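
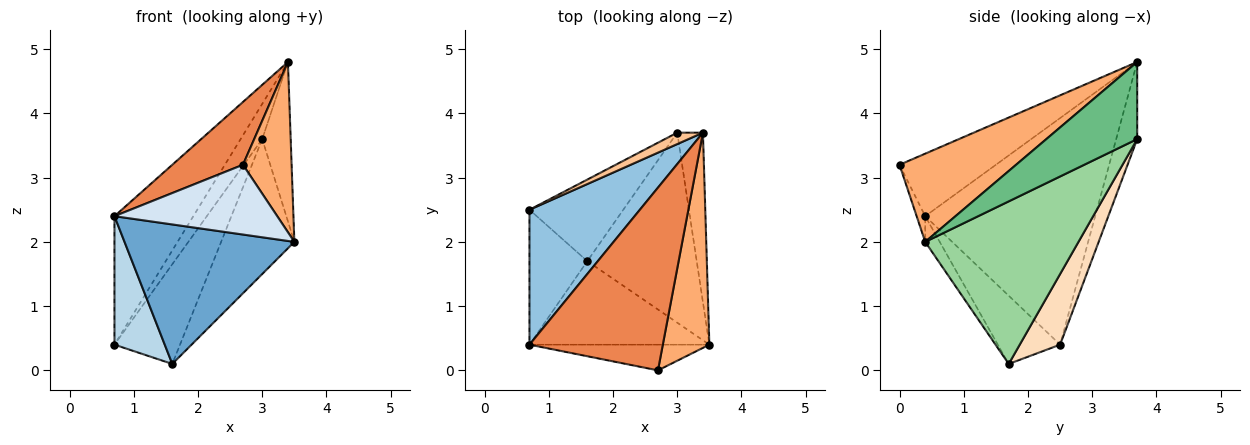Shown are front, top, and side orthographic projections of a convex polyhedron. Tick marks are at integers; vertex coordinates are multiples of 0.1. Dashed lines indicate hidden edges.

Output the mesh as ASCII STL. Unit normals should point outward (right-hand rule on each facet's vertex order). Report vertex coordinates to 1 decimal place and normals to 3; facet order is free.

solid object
 facet normal -0.073 -0.856 -0.512
  outer loop
   vertex 1.6 1.7 0.1
   vertex 3.5 0.4 2.0
   vertex 0.7 0.4 2.4
  endloop
 endfacet
 facet normal -0.830 0.385 0.404
  outer loop
   vertex 0.7 2.5 0.4
   vertex 0.7 0.4 2.4
   vertex 3.4 3.7 4.8
  endloop
 endfacet
 facet normal -0.650 -0.524 -0.551
  outer loop
   vertex 0.7 2.5 0.4
   vertex 1.6 1.7 0.1
   vertex 0.7 0.4 2.4
  endloop
 endfacet
 facet normal -0.049 -0.937 -0.345
  outer loop
   vertex 2.7 0.0 3.2
   vertex 0.7 0.4 2.4
   vertex 3.5 0.4 2.0
  endloop
 endfacet
 facet normal -0.405 -0.297 0.865
  outer loop
   vertex 2.7 0.0 3.2
   vertex 3.4 3.7 4.8
   vertex 0.7 0.4 2.4
  endloop
 endfacet
 facet normal 0.830 -0.346 0.438
  outer loop
   vertex 2.7 0.0 3.2
   vertex 3.5 0.4 2.0
   vertex 3.4 3.7 4.8
  endloop
 endfacet
 facet normal -0.679 0.698 0.226
  outer loop
   vertex 3.0 3.7 3.6
   vertex 0.7 2.5 0.4
   vertex 3.4 3.7 4.8
  endloop
 endfacet
 facet normal 0.431 0.699 -0.571
  outer loop
   vertex 3.0 3.7 3.6
   vertex 1.6 1.7 0.1
   vertex 0.7 2.5 0.4
  endloop
 endfacet
 facet normal 0.909 0.285 -0.303
  outer loop
   vertex 3.0 3.7 3.6
   vertex 3.4 3.7 4.8
   vertex 3.5 0.4 2.0
  endloop
 endfacet
 facet normal 0.771 0.369 -0.519
  outer loop
   vertex 3.0 3.7 3.6
   vertex 3.5 0.4 2.0
   vertex 1.6 1.7 0.1
  endloop
 endfacet
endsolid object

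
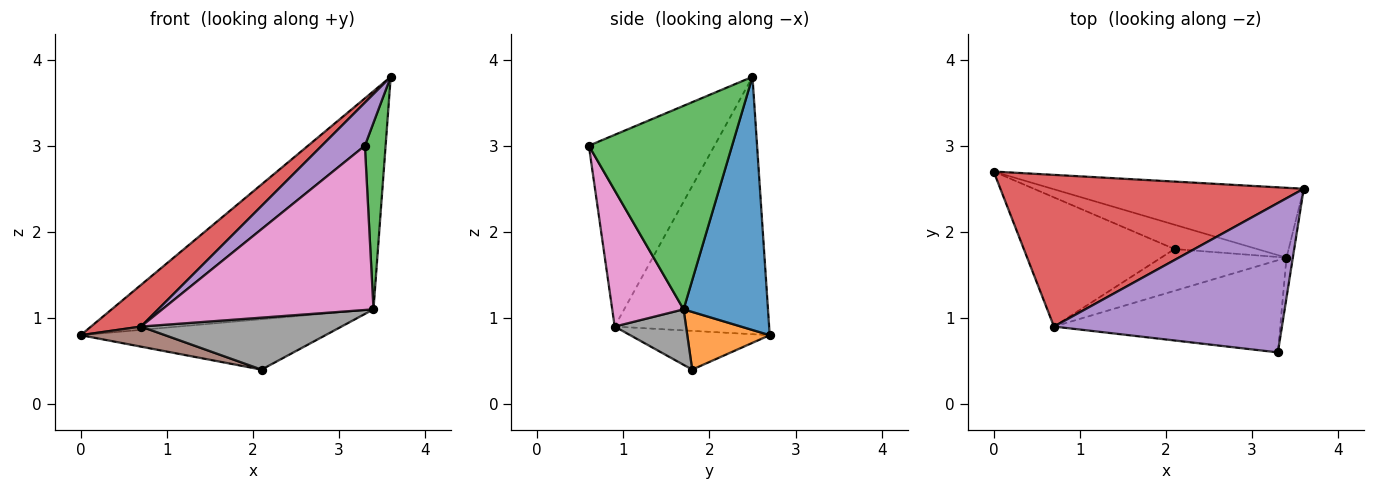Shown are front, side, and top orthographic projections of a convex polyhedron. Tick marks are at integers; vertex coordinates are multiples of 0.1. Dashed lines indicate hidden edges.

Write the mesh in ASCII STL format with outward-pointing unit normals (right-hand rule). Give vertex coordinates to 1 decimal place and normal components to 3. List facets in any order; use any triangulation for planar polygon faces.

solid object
 facet normal 0.293 0.910 -0.291
  outer loop
   vertex 3.4 1.7 1.1
   vertex 0.0 2.7 0.8
   vertex 3.6 2.5 3.8
  endloop
 endfacet
 facet normal 0.290 0.862 -0.416
  outer loop
   vertex 3.4 1.7 1.1
   vertex 2.1 1.8 0.4
   vertex 0.0 2.7 0.8
  endloop
 endfacet
 facet normal 0.989 -0.143 -0.031
  outer loop
   vertex 3.4 1.7 1.1
   vertex 3.6 2.5 3.8
   vertex 3.3 0.6 3.0
  endloop
 endfacet
 facet normal -0.633 -0.205 0.746
  outer loop
   vertex 0.7 0.9 0.9
   vertex 3.6 2.5 3.8
   vertex 0.0 2.7 0.8
  endloop
 endfacet
 facet normal -0.629 -0.215 0.747
  outer loop
   vertex 0.7 0.9 0.9
   vertex 3.3 0.6 3.0
   vertex 3.6 2.5 3.8
  endloop
 endfacet
 facet normal -0.246 -0.149 -0.958
  outer loop
   vertex 0.7 0.9 0.9
   vertex 0.0 2.7 0.8
   vertex 2.1 1.8 0.4
  endloop
 endfacet
 facet normal 0.283 -0.837 -0.469
  outer loop
   vertex 0.7 0.9 0.9
   vertex 3.4 1.7 1.1
   vertex 3.3 0.6 3.0
  endloop
 endfacet
 facet normal 0.267 -0.751 -0.604
  outer loop
   vertex 0.7 0.9 0.9
   vertex 2.1 1.8 0.4
   vertex 3.4 1.7 1.1
  endloop
 endfacet
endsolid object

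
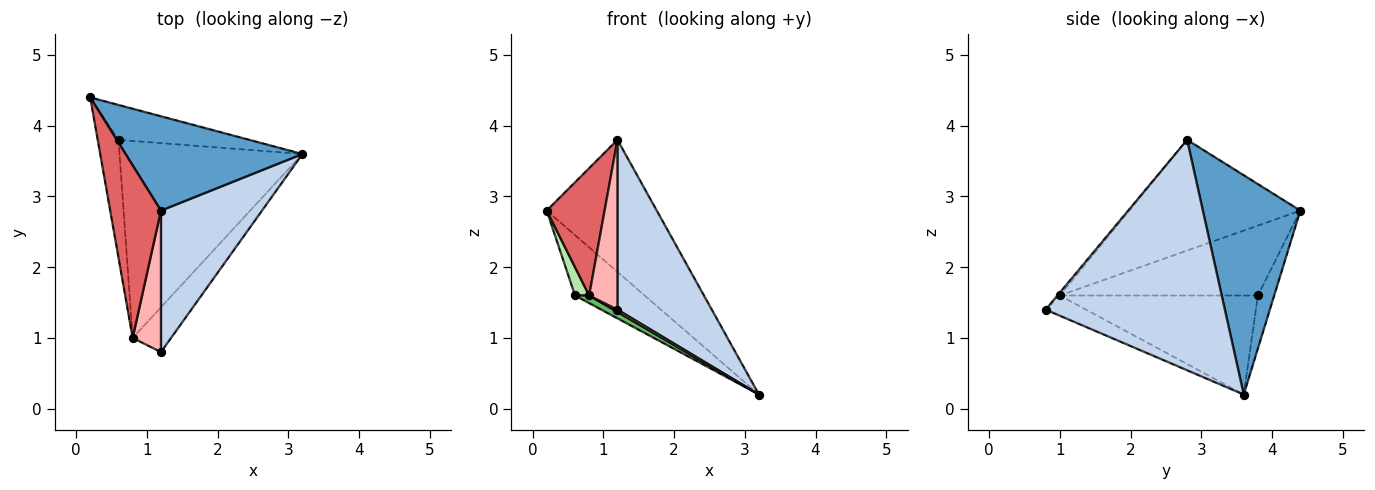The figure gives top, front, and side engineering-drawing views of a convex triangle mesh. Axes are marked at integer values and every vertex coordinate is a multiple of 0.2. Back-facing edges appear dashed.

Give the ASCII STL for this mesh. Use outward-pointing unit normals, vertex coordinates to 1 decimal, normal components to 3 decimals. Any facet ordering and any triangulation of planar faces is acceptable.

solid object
 facet normal 0.585 0.660 0.472
  outer loop
   vertex 1.2 2.8 3.8
   vertex 3.2 3.6 0.2
   vertex 0.2 4.4 2.8
  endloop
 endfacet
 facet normal 0.825 -0.434 0.362
  outer loop
   vertex 1.2 2.8 3.8
   vertex 1.2 0.8 1.4
   vertex 3.2 3.6 0.2
  endloop
 endfacet
 facet normal -0.199 0.848 -0.491
  outer loop
   vertex 0.6 3.8 1.6
   vertex 0.2 4.4 2.8
   vertex 3.2 3.6 0.2
  endloop
 endfacet
 facet normal -0.465 -0.047 -0.884
  outer loop
   vertex 0.8 1.0 1.6
   vertex 3.2 3.6 0.2
   vertex 1.2 0.8 1.4
  endloop
 endfacet
 facet normal -0.476 -0.034 -0.879
  outer loop
   vertex 0.8 1.0 1.6
   vertex 0.6 3.8 1.6
   vertex 3.2 3.6 0.2
  endloop
 endfacet
 facet normal -0.956 -0.068 -0.285
  outer loop
   vertex 0.8 1.0 1.6
   vertex 0.2 4.4 2.8
   vertex 0.6 3.8 1.6
  endloop
 endfacet
 facet normal -0.869 -0.294 0.398
  outer loop
   vertex 0.8 1.0 1.6
   vertex 1.2 2.8 3.8
   vertex 0.2 4.4 2.8
  endloop
 endfacet
 facet normal -0.064 -0.767 0.639
  outer loop
   vertex 0.8 1.0 1.6
   vertex 1.2 0.8 1.4
   vertex 1.2 2.8 3.8
  endloop
 endfacet
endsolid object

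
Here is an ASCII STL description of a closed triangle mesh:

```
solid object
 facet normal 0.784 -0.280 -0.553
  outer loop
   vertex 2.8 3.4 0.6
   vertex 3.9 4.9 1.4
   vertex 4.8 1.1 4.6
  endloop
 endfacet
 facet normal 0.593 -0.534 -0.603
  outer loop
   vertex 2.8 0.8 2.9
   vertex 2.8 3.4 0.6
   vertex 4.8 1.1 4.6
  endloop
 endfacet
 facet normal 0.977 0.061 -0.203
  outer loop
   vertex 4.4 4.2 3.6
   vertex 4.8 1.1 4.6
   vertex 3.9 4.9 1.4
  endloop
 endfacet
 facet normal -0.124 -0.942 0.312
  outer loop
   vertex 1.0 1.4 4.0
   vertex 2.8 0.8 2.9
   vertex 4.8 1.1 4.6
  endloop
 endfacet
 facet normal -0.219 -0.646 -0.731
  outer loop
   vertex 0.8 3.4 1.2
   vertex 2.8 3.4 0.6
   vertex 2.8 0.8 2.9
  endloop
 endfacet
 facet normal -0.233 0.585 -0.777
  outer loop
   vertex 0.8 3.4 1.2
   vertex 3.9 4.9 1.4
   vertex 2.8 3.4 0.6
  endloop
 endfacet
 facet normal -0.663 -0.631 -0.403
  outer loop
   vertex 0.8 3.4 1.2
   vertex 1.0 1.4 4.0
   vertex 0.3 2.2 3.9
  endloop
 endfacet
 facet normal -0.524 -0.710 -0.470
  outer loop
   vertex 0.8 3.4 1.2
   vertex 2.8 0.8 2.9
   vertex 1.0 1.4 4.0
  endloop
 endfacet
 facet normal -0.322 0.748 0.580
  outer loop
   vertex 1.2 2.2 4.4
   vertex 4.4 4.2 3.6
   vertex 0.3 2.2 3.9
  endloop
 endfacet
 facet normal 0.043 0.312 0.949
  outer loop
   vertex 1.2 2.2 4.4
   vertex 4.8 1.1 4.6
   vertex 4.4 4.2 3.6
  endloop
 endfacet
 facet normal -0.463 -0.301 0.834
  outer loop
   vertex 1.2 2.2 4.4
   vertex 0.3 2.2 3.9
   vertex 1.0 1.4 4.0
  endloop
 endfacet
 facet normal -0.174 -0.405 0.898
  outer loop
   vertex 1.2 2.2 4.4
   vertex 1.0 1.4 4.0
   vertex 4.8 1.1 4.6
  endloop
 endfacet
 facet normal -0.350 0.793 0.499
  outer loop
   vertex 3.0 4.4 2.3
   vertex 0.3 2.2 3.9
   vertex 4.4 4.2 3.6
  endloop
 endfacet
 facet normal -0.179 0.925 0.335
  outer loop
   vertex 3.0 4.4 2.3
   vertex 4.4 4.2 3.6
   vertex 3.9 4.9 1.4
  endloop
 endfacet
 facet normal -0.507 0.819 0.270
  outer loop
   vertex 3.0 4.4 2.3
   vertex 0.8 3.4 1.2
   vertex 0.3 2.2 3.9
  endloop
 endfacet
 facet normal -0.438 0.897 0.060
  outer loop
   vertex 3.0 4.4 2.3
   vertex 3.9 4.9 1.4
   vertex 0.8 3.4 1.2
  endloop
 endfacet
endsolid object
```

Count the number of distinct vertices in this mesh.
10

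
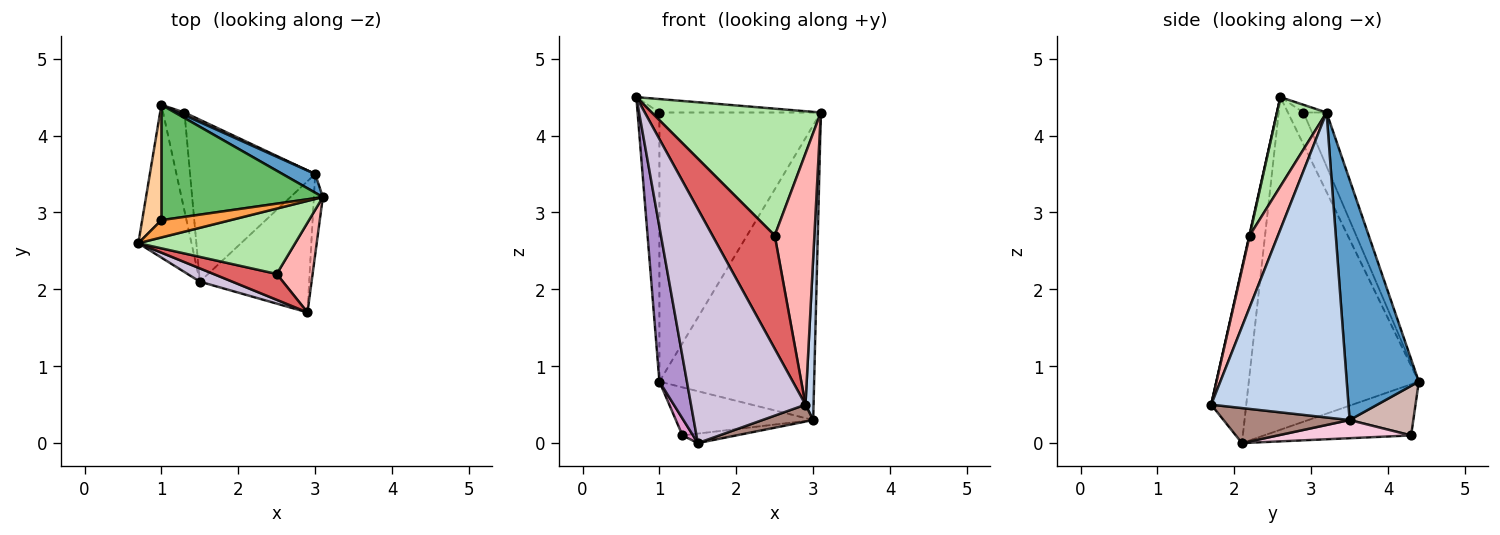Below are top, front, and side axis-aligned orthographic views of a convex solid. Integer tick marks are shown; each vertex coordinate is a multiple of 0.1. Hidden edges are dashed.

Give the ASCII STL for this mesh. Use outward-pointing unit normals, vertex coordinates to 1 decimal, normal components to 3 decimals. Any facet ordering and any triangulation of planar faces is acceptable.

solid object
 facet normal 0.422 0.905 0.057
  outer loop
   vertex 3.0 3.5 0.3
   vertex 1.0 4.4 0.8
   vertex 3.1 3.2 4.3
  endloop
 endfacet
 facet normal 0.998 -0.059 -0.029
  outer loop
   vertex 3.0 3.5 0.3
   vertex 3.1 3.2 4.3
   vertex 2.9 1.7 0.5
  endloop
 endfacet
 facet normal -0.087 0.612 0.786
  outer loop
   vertex 1.0 2.9 4.3
   vertex 0.7 2.6 4.5
   vertex 3.1 3.2 4.3
  endloop
 endfacet
 facet normal -0.549 0.768 0.329
  outer loop
   vertex 1.0 2.9 4.3
   vertex 1.0 4.4 0.8
   vertex 0.7 2.6 4.5
  endloop
 endfacet
 facet normal -0.130 0.911 0.391
  outer loop
   vertex 1.0 2.9 4.3
   vertex 3.1 3.2 4.3
   vertex 1.0 4.4 0.8
  endloop
 endfacet
 facet normal 0.252 -0.860 0.443
  outer loop
   vertex 2.5 2.2 2.7
   vertex 3.1 3.2 4.3
   vertex 0.7 2.6 4.5
  endloop
 endfacet
 facet normal 0.006 -0.975 0.223
  outer loop
   vertex 2.5 2.2 2.7
   vertex 0.7 2.6 4.5
   vertex 2.9 1.7 0.5
  endloop
 endfacet
 facet normal 0.558 -0.781 0.279
  outer loop
   vertex 2.5 2.2 2.7
   vertex 2.9 1.7 0.5
   vertex 3.1 3.2 4.3
  endloop
 endfacet
 facet normal -0.975 -0.158 -0.156
  outer loop
   vertex 1.5 2.1 0.0
   vertex 0.7 2.6 4.5
   vertex 1.0 4.4 0.8
  endloop
 endfacet
 facet normal -0.292 -0.955 0.054
  outer loop
   vertex 1.5 2.1 0.0
   vertex 2.9 1.7 0.5
   vertex 0.7 2.6 4.5
  endloop
 endfacet
 facet normal 0.303 -0.122 -0.945
  outer loop
   vertex 1.5 2.1 0.0
   vertex 3.0 3.5 0.3
   vertex 2.9 1.7 0.5
  endloop
 endfacet
 facet normal 0.420 0.906 0.051
  outer loop
   vertex 1.3 4.3 0.1
   vertex 1.0 4.4 0.8
   vertex 3.0 3.5 0.3
  endloop
 endfacet
 facet normal -0.921 -0.066 -0.385
  outer loop
   vertex 1.3 4.3 0.1
   vertex 1.5 2.1 0.0
   vertex 1.0 4.4 0.8
  endloop
 endfacet
 facet normal 0.144 0.058 -0.988
  outer loop
   vertex 1.3 4.3 0.1
   vertex 3.0 3.5 0.3
   vertex 1.5 2.1 0.0
  endloop
 endfacet
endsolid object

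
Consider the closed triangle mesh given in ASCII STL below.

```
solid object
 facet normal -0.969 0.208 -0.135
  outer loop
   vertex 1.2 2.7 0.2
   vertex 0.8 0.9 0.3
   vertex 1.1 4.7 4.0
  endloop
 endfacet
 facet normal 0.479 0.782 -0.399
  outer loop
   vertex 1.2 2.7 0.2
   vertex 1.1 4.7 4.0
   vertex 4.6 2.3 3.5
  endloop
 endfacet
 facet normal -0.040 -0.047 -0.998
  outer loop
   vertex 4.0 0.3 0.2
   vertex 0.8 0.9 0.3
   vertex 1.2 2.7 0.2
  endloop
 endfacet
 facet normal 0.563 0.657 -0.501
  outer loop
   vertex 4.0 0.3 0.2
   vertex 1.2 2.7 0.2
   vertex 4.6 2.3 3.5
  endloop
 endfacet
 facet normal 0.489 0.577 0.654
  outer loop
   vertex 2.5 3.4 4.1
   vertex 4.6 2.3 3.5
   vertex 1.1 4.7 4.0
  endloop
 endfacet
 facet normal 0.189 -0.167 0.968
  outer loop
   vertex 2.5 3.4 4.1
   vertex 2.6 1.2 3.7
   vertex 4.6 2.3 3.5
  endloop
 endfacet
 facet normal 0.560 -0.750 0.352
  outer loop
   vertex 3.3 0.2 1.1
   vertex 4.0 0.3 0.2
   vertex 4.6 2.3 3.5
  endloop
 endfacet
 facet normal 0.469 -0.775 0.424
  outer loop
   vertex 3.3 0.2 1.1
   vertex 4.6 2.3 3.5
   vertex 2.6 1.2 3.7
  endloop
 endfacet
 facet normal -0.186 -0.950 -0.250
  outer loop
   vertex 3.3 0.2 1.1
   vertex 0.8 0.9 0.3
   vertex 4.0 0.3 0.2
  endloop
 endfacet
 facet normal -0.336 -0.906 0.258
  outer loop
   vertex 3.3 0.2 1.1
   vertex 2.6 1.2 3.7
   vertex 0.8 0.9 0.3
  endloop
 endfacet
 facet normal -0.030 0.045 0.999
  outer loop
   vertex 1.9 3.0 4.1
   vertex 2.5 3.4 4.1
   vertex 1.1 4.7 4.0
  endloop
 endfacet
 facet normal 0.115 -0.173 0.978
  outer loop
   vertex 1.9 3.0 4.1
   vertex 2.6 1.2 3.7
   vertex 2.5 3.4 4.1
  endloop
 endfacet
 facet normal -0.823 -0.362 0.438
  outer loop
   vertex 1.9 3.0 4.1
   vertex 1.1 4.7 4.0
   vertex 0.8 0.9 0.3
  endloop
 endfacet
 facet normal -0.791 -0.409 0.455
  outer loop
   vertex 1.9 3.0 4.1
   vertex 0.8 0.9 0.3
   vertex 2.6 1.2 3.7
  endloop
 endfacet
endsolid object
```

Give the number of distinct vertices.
9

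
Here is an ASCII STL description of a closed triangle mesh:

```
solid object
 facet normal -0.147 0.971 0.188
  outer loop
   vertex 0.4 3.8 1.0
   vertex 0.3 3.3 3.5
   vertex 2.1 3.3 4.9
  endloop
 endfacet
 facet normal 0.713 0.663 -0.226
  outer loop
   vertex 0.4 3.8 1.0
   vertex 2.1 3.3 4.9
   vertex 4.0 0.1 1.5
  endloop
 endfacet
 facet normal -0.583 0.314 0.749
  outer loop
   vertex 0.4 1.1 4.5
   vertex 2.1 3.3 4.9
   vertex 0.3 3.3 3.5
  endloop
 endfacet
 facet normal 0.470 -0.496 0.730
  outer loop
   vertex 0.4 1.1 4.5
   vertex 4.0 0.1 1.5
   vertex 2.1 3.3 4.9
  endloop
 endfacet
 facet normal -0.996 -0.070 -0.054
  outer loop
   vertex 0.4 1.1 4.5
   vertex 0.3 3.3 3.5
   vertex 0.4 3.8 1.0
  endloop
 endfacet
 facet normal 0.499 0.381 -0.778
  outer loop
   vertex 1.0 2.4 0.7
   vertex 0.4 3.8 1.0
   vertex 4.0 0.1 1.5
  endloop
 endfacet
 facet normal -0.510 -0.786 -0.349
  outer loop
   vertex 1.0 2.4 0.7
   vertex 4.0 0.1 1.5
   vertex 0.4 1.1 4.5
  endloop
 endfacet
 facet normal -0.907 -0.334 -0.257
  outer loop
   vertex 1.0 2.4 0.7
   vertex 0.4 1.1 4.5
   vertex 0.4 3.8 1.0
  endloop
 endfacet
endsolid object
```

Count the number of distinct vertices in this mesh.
6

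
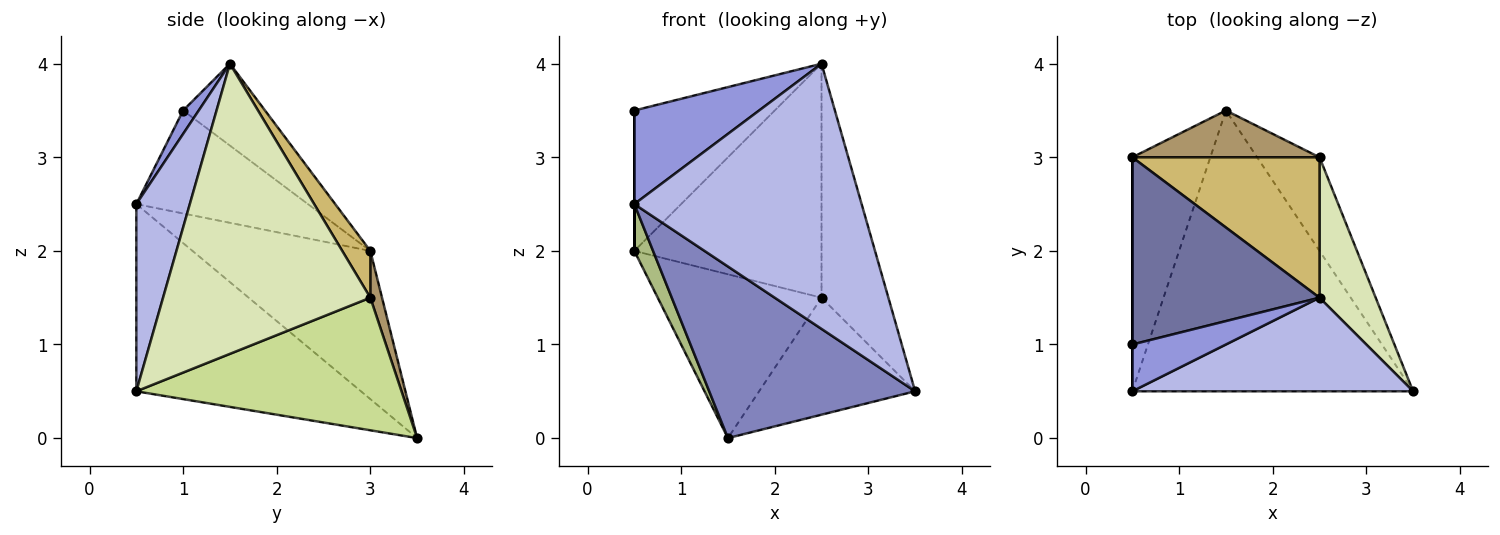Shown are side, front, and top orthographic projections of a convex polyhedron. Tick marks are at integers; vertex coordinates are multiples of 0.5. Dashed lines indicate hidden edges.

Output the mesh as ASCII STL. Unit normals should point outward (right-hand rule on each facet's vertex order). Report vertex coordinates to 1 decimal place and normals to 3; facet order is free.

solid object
 facet normal -0.330 0.566 0.755
  outer loop
   vertex 0.5 3.0 2.0
   vertex 0.5 1.0 3.5
   vertex 2.5 1.5 4.0
  endloop
 endfacet
 facet normal -0.494 -0.453 -0.742
  outer loop
   vertex 0.5 0.5 2.5
   vertex 1.5 3.5 0.0
   vertex 3.5 0.5 0.5
  endloop
 endfacet
 facet normal 0.111 -0.889 0.444
  outer loop
   vertex 0.5 0.5 2.5
   vertex 2.5 1.5 4.0
   vertex 0.5 1.0 3.5
  endloop
 endfacet
 facet normal 0.217 -0.921 0.325
  outer loop
   vertex 0.5 0.5 2.5
   vertex 3.5 0.5 0.5
   vertex 2.5 1.5 4.0
  endloop
 endfacet
 facet normal -1.000 0.000 0.000
  outer loop
   vertex 0.5 0.5 2.5
   vertex 0.5 1.0 3.5
   vertex 0.5 3.0 2.0
  endloop
 endfacet
 facet normal -0.881 -0.093 -0.464
  outer loop
   vertex 0.5 0.5 2.5
   vertex 0.5 3.0 2.0
   vertex 1.5 3.5 0.0
  endloop
 endfacet
 facet normal 0.799 0.470 -0.376
  outer loop
   vertex 2.5 3.0 1.5
   vertex 3.5 0.5 0.5
   vertex 1.5 3.5 0.0
  endloop
 endfacet
 facet normal 0.936 0.302 0.181
  outer loop
   vertex 2.5 3.0 1.5
   vertex 2.5 1.5 4.0
   vertex 3.5 0.5 0.5
  endloop
 endfacet
 facet normal 0.069 0.959 0.274
  outer loop
   vertex 2.5 3.0 1.5
   vertex 1.5 3.5 0.0
   vertex 0.5 3.0 2.0
  endloop
 endfacet
 facet normal 0.128 0.850 0.510
  outer loop
   vertex 2.5 3.0 1.5
   vertex 0.5 3.0 2.0
   vertex 2.5 1.5 4.0
  endloop
 endfacet
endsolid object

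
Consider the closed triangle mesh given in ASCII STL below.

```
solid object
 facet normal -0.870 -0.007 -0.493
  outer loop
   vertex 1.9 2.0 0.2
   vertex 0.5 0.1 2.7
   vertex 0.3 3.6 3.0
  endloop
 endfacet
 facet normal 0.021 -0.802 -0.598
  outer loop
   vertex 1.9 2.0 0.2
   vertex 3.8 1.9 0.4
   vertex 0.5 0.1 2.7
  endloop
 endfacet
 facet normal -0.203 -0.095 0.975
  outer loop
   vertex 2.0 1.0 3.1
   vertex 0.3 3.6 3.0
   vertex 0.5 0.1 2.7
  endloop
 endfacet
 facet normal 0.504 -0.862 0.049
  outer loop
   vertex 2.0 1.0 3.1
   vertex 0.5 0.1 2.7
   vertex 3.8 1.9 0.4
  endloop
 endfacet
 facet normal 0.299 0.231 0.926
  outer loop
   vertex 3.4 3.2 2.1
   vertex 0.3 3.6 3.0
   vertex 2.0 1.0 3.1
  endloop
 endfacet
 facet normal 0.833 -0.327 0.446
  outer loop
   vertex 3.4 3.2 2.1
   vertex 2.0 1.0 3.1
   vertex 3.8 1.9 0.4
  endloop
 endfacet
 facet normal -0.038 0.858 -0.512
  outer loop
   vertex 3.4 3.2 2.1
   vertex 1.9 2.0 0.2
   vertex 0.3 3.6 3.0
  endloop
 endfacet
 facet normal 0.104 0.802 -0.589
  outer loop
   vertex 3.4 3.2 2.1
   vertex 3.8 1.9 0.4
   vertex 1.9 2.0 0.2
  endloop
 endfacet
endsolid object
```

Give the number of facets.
8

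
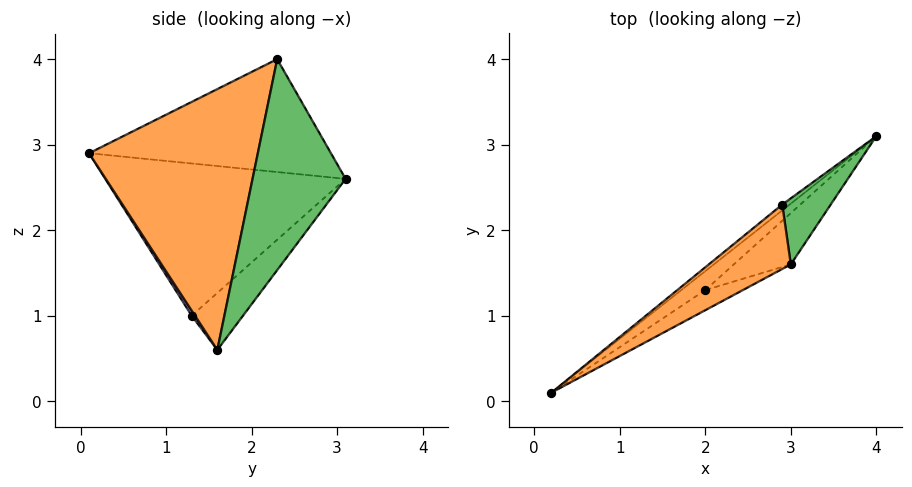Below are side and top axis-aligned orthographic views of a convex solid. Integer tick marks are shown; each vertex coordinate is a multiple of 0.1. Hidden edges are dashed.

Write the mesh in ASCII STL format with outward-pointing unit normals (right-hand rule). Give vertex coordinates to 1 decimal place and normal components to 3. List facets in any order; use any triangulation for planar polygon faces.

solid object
 facet normal -0.621 0.783 -0.041
  outer loop
   vertex 2.9 2.3 4.0
   vertex 4.0 3.1 2.6
   vertex 0.2 0.1 2.9
  endloop
 endfacet
 facet normal 0.576 -0.797 0.181
  outer loop
   vertex 2.9 2.3 4.0
   vertex 0.2 0.1 2.9
   vertex 3.0 1.6 0.6
  endloop
 endfacet
 facet normal 0.707 -0.688 0.162
  outer loop
   vertex 2.9 2.3 4.0
   vertex 3.0 1.6 0.6
   vertex 4.0 3.1 2.6
  endloop
 endfacet
 facet normal -0.621 0.777 -0.098
  outer loop
   vertex 2.0 1.3 1.0
   vertex 0.2 0.1 2.9
   vertex 4.0 3.1 2.6
  endloop
 endfacet
 facet normal 0.066 -0.871 -0.487
  outer loop
   vertex 2.0 1.3 1.0
   vertex 3.0 1.6 0.6
   vertex 0.2 0.1 2.9
  endloop
 endfacet
 facet normal -0.408 0.816 -0.408
  outer loop
   vertex 2.0 1.3 1.0
   vertex 4.0 3.1 2.6
   vertex 3.0 1.6 0.6
  endloop
 endfacet
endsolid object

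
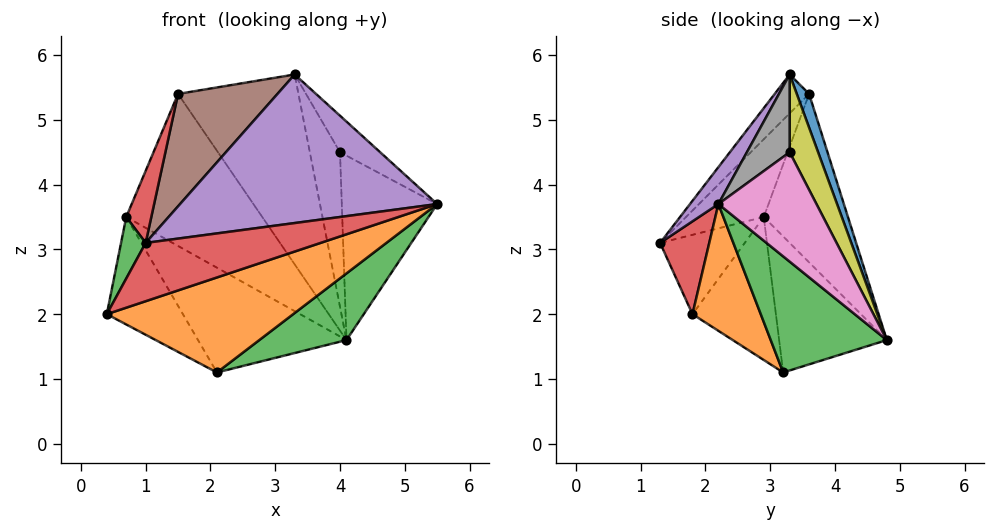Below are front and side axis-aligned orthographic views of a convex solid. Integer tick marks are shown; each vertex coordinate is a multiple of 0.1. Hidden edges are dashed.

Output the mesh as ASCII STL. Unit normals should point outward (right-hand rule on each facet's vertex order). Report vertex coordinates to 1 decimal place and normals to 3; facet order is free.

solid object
 facet normal 0.095 0.929 0.358
  outer loop
   vertex 1.5 3.6 5.4
   vertex 3.3 3.3 5.7
   vertex 4.1 4.8 1.6
  endloop
 endfacet
 facet normal 0.267 -0.729 -0.630
  outer loop
   vertex 2.1 3.2 1.1
   vertex 5.5 2.2 3.7
   vertex 0.4 1.8 2.0
  endloop
 endfacet
 facet normal 0.493 -0.370 -0.787
  outer loop
   vertex 2.1 3.2 1.1
   vertex 4.1 4.8 1.6
   vertex 5.5 2.2 3.7
  endloop
 endfacet
 facet normal 0.234 -0.831 -0.505
  outer loop
   vertex 1.0 1.3 3.1
   vertex 0.4 1.8 2.0
   vertex 5.5 2.2 3.7
  endloop
 endfacet
 facet normal 0.091 -0.827 0.555
  outer loop
   vertex 1.0 1.3 3.1
   vertex 5.5 2.2 3.7
   vertex 3.3 3.3 5.7
  endloop
 endfacet
 facet normal -0.229 -0.663 0.713
  outer loop
   vertex 1.0 1.3 3.1
   vertex 3.3 3.3 5.7
   vertex 1.5 3.6 5.4
  endloop
 endfacet
 facet normal 0.669 0.651 0.360
  outer loop
   vertex 4.0 3.3 4.5
   vertex 5.5 2.2 3.7
   vertex 4.1 4.8 1.6
  endloop
 endfacet
 facet normal 0.671 0.630 0.391
  outer loop
   vertex 4.0 3.3 4.5
   vertex 3.3 3.3 5.7
   vertex 5.5 2.2 3.7
  endloop
 endfacet
 facet normal 0.637 0.676 0.371
  outer loop
   vertex 4.0 3.3 4.5
   vertex 4.1 4.8 1.6
   vertex 3.3 3.3 5.7
  endloop
 endfacet
 facet normal -0.524 0.847 -0.091
  outer loop
   vertex 0.7 2.9 3.5
   vertex 1.5 3.6 5.4
   vertex 4.1 4.8 1.6
  endloop
 endfacet
 facet normal -0.571 0.787 -0.235
  outer loop
   vertex 0.7 2.9 3.5
   vertex 4.1 4.8 1.6
   vertex 2.1 3.2 1.1
  endloop
 endfacet
 facet normal -0.698 0.637 -0.327
  outer loop
   vertex 0.7 2.9 3.5
   vertex 2.1 3.2 1.1
   vertex 0.4 1.8 2.0
  endloop
 endfacet
 facet normal -0.893 -0.260 0.369
  outer loop
   vertex 0.7 2.9 3.5
   vertex 0.4 1.8 2.0
   vertex 1.0 1.3 3.1
  endloop
 endfacet
 facet normal -0.847 -0.273 0.457
  outer loop
   vertex 0.7 2.9 3.5
   vertex 1.0 1.3 3.1
   vertex 1.5 3.6 5.4
  endloop
 endfacet
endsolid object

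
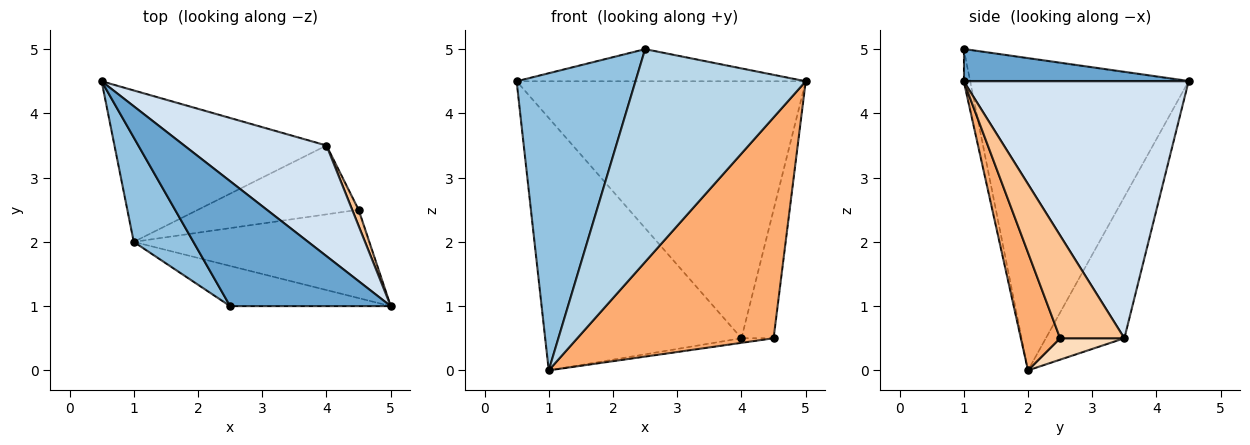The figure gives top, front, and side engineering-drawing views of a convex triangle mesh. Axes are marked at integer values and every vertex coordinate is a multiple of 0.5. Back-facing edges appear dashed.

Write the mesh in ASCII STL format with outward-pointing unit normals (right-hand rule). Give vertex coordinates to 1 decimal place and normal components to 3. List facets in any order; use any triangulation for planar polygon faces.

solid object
 facet normal 0.190 0.244 0.951
  outer loop
   vertex 2.5 1.0 5.0
   vertex 5.0 1.0 4.5
   vertex 0.5 4.5 4.5
  endloop
 endfacet
 facet normal -0.866 -0.471 0.166
  outer loop
   vertex 2.5 1.0 5.0
   vertex 0.5 4.5 4.5
   vertex 1.0 2.0 0.0
  endloop
 endfacet
 facet normal -0.037 -0.982 -0.185
  outer loop
   vertex 2.5 1.0 5.0
   vertex 1.0 2.0 0.0
   vertex 5.0 1.0 4.5
  endloop
 endfacet
 facet normal 0.581 0.747 0.322
  outer loop
   vertex 4.0 3.5 0.5
   vertex 0.5 4.5 4.5
   vertex 5.0 1.0 4.5
  endloop
 endfacet
 facet normal -0.324 0.811 -0.487
  outer loop
   vertex 4.0 3.5 0.5
   vertex 1.0 2.0 0.0
   vertex 0.5 4.5 4.5
  endloop
 endfacet
 facet normal 0.183 -0.913 -0.365
  outer loop
   vertex 4.5 2.5 0.5
   vertex 5.0 1.0 4.5
   vertex 1.0 2.0 0.0
  endloop
 endfacet
 facet normal 0.893 0.447 0.056
  outer loop
   vertex 4.5 2.5 0.5
   vertex 4.0 3.5 0.5
   vertex 5.0 1.0 4.5
  endloop
 endfacet
 facet normal 0.132 0.066 -0.989
  outer loop
   vertex 4.5 2.5 0.5
   vertex 1.0 2.0 0.0
   vertex 4.0 3.5 0.5
  endloop
 endfacet
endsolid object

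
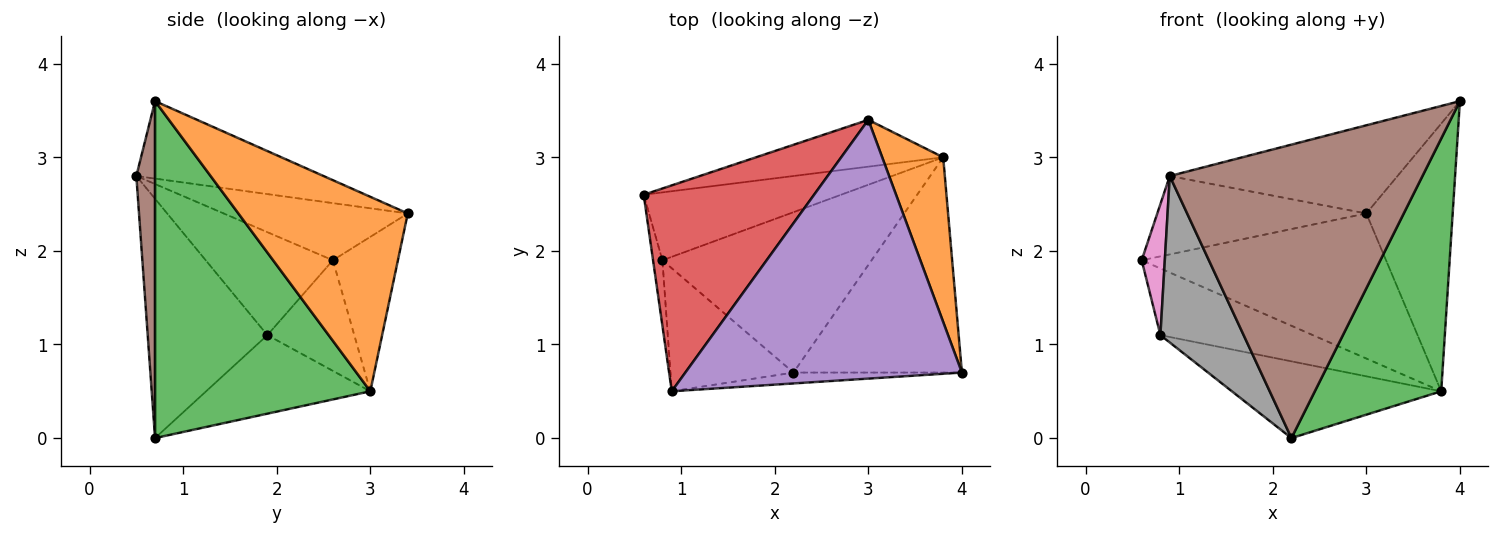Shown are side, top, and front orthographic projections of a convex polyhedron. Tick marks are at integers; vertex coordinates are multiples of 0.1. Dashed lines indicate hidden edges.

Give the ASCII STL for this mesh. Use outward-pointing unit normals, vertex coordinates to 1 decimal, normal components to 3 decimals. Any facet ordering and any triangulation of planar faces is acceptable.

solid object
 facet normal -0.246 0.923 -0.298
  outer loop
   vertex 3.8 3.0 0.5
   vertex 0.6 2.6 1.9
   vertex 3.0 3.4 2.4
  endloop
 endfacet
 facet normal 0.858 0.437 0.269
  outer loop
   vertex 3.8 3.0 0.5
   vertex 3.0 3.4 2.4
   vertex 4.0 0.7 3.6
  endloop
 endfacet
 facet normal 0.792 -0.465 -0.396
  outer loop
   vertex 3.8 3.0 0.5
   vertex 4.0 0.7 3.6
   vertex 2.2 0.7 0.0
  endloop
 endfacet
 facet normal -0.299 0.340 0.892
  outer loop
   vertex 0.9 0.5 2.8
   vertex 3.0 3.4 2.4
   vertex 0.6 2.6 1.9
  endloop
 endfacet
 facet normal -0.256 0.312 0.915
  outer loop
   vertex 0.9 0.5 2.8
   vertex 4.0 0.7 3.6
   vertex 3.0 3.4 2.4
  endloop
 endfacet
 facet normal 0.074 -0.997 -0.037
  outer loop
   vertex 0.9 0.5 2.8
   vertex 2.2 0.7 0.0
   vertex 4.0 0.7 3.6
  endloop
 endfacet
 facet normal -0.980 -0.178 -0.089
  outer loop
   vertex 0.8 1.9 1.1
   vertex 0.9 0.5 2.8
   vertex 0.6 2.6 1.9
  endloop
 endfacet
 facet normal -0.756 -0.526 -0.389
  outer loop
   vertex 0.8 1.9 1.1
   vertex 2.2 0.7 0.0
   vertex 0.9 0.5 2.8
  endloop
 endfacet
 facet normal -0.371 0.651 -0.662
  outer loop
   vertex 0.8 1.9 1.1
   vertex 0.6 2.6 1.9
   vertex 3.8 3.0 0.5
  endloop
 endfacet
 facet normal -0.321 0.409 -0.854
  outer loop
   vertex 0.8 1.9 1.1
   vertex 3.8 3.0 0.5
   vertex 2.2 0.7 0.0
  endloop
 endfacet
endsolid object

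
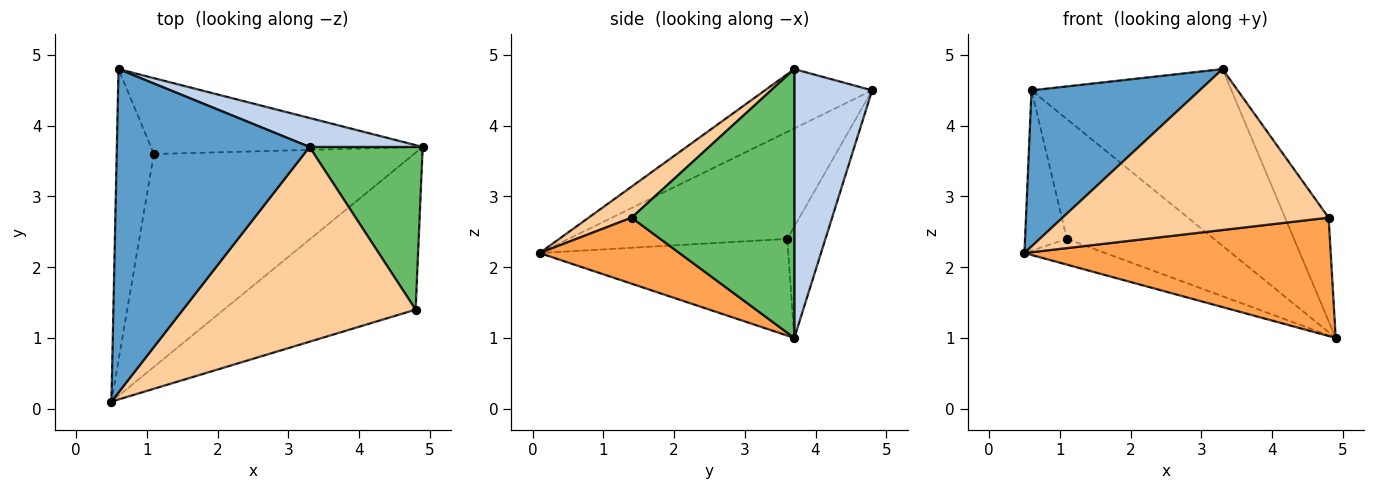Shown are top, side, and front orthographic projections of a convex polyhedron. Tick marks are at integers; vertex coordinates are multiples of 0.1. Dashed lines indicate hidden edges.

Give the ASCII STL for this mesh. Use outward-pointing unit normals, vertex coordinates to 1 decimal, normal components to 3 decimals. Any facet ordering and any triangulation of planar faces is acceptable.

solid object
 facet normal -0.267 -0.419 0.868
  outer loop
   vertex 3.3 3.7 4.8
   vertex 0.6 4.8 4.5
   vertex 0.5 0.1 2.2
  endloop
 endfacet
 facet normal 0.359 0.921 0.151
  outer loop
   vertex 3.3 3.7 4.8
   vertex 4.9 3.7 1.0
   vertex 0.6 4.8 4.5
  endloop
 endfacet
 facet normal 0.265 -0.581 -0.770
  outer loop
   vertex 4.8 1.4 2.7
   vertex 0.5 0.1 2.2
   vertex 4.9 3.7 1.0
  endloop
 endfacet
 facet normal 0.102 -0.634 0.767
  outer loop
   vertex 4.8 1.4 2.7
   vertex 3.3 3.7 4.8
   vertex 0.5 0.1 2.2
  endloop
 endfacet
 facet normal 0.895 0.240 0.377
  outer loop
   vertex 4.8 1.4 2.7
   vertex 4.9 3.7 1.0
   vertex 3.3 3.7 4.8
  endloop
 endfacet
 facet normal -0.346 0.113 -0.931
  outer loop
   vertex 1.1 3.6 2.4
   vertex 4.9 3.7 1.0
   vertex 0.5 0.1 2.2
  endloop
 endfacet
 facet normal -0.930 0.178 -0.323
  outer loop
   vertex 1.1 3.6 2.4
   vertex 0.5 0.1 2.2
   vertex 0.6 4.8 4.5
  endloop
 endfacet
 facet normal -0.214 0.825 -0.523
  outer loop
   vertex 1.1 3.6 2.4
   vertex 0.6 4.8 4.5
   vertex 4.9 3.7 1.0
  endloop
 endfacet
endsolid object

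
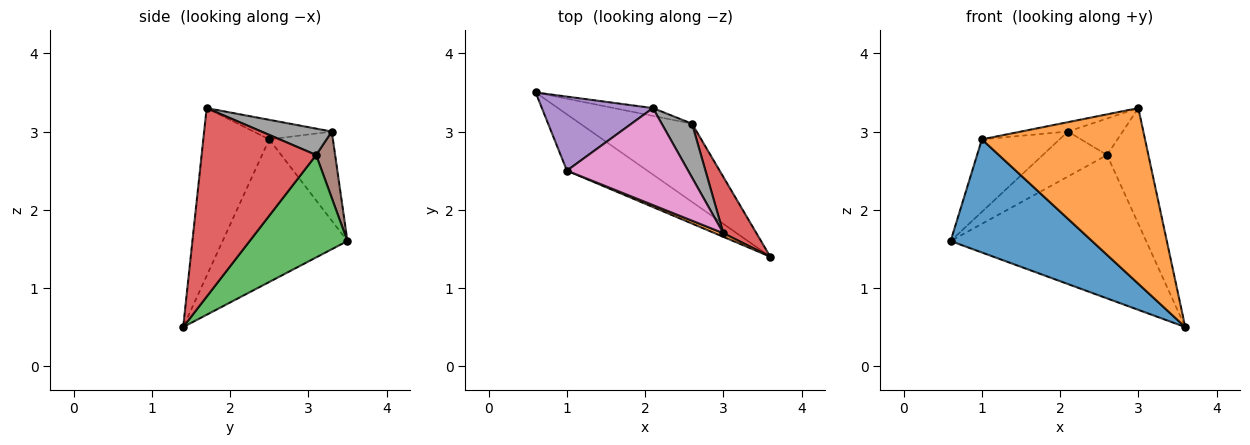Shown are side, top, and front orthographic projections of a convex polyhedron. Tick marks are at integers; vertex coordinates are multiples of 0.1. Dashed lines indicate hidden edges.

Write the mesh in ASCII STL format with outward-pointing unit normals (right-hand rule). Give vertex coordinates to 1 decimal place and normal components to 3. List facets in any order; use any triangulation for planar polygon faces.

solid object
 facet normal -0.620 -0.702 -0.350
  outer loop
   vertex 1.0 2.5 2.9
   vertex 0.6 3.5 1.6
   vertex 3.6 1.4 0.5
  endloop
 endfacet
 facet normal -0.375 -0.927 0.019
  outer loop
   vertex 1.0 2.5 2.9
   vertex 3.6 1.4 0.5
   vertex 3.0 1.7 3.3
  endloop
 endfacet
 facet normal 0.402 0.804 -0.438
  outer loop
   vertex 2.6 3.1 2.7
   vertex 3.6 1.4 0.5
   vertex 0.6 3.5 1.6
  endloop
 endfacet
 facet normal 0.928 0.335 0.163
  outer loop
   vertex 2.6 3.1 2.7
   vertex 3.0 1.7 3.3
   vertex 3.6 1.4 0.5
  endloop
 endfacet
 facet normal -0.498 0.607 0.620
  outer loop
   vertex 2.1 3.3 3.0
   vertex 0.6 3.5 1.6
   vertex 1.0 2.5 2.9
  endloop
 endfacet
 facet normal 0.280 0.946 -0.165
  outer loop
   vertex 2.1 3.3 3.0
   vertex 2.6 3.1 2.7
   vertex 0.6 3.5 1.6
  endloop
 endfacet
 facet normal -0.159 0.095 0.983
  outer loop
   vertex 2.1 3.3 3.0
   vertex 1.0 2.5 2.9
   vertex 3.0 1.7 3.3
  endloop
 endfacet
 facet normal 0.585 0.455 0.672
  outer loop
   vertex 2.1 3.3 3.0
   vertex 3.0 1.7 3.3
   vertex 2.6 3.1 2.7
  endloop
 endfacet
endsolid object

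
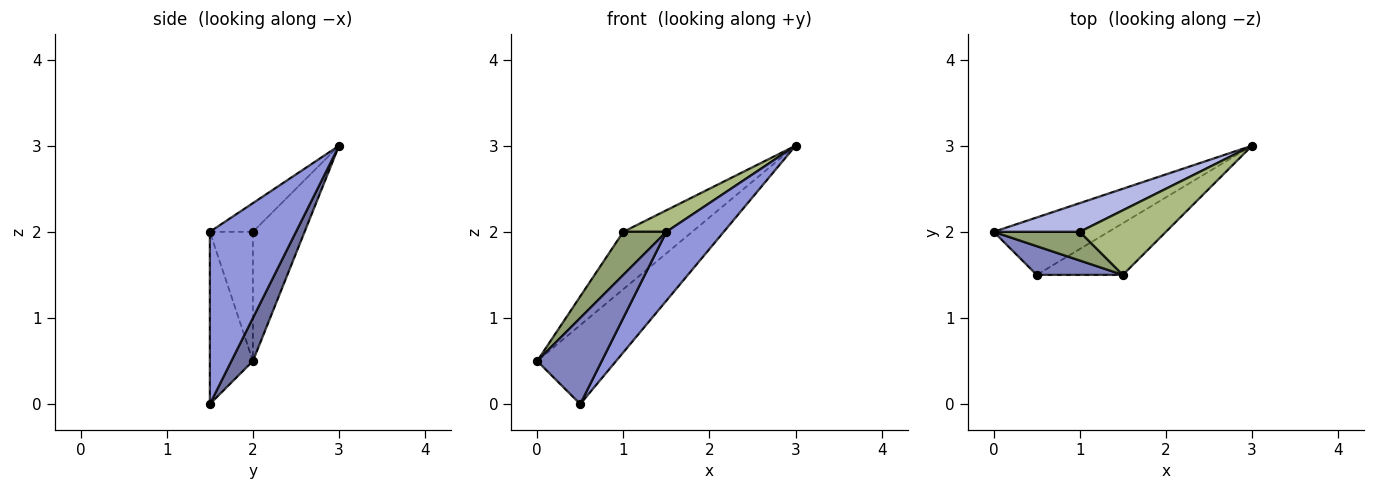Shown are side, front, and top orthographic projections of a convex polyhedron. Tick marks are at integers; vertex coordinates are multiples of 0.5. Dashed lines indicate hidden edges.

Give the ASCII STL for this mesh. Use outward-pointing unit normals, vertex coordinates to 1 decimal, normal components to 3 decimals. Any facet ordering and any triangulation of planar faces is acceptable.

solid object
 facet normal 0.215 0.790 -0.574
  outer loop
   vertex 0.5 1.5 0.0
   vertex 0.0 2.0 0.5
   vertex 3.0 3.0 3.0
  endloop
 endfacet
 facet normal -0.535 -0.802 0.267
  outer loop
   vertex 0.5 1.5 0.0
   vertex 1.5 1.5 2.0
   vertex 0.0 2.0 0.5
  endloop
 endfacet
 facet normal 0.768 -0.512 -0.384
  outer loop
   vertex 0.5 1.5 0.0
   vertex 3.0 3.0 3.0
   vertex 1.5 1.5 2.0
  endloop
 endfacet
 facet normal -0.557 0.743 0.371
  outer loop
   vertex 1.0 2.0 2.0
   vertex 3.0 3.0 3.0
   vertex 0.0 2.0 0.5
  endloop
 endfacet
 facet normal -0.640 -0.640 0.426
  outer loop
   vertex 1.0 2.0 2.0
   vertex 0.0 2.0 0.5
   vertex 1.5 1.5 2.0
  endloop
 endfacet
 facet normal -0.302 -0.302 0.905
  outer loop
   vertex 1.0 2.0 2.0
   vertex 1.5 1.5 2.0
   vertex 3.0 3.0 3.0
  endloop
 endfacet
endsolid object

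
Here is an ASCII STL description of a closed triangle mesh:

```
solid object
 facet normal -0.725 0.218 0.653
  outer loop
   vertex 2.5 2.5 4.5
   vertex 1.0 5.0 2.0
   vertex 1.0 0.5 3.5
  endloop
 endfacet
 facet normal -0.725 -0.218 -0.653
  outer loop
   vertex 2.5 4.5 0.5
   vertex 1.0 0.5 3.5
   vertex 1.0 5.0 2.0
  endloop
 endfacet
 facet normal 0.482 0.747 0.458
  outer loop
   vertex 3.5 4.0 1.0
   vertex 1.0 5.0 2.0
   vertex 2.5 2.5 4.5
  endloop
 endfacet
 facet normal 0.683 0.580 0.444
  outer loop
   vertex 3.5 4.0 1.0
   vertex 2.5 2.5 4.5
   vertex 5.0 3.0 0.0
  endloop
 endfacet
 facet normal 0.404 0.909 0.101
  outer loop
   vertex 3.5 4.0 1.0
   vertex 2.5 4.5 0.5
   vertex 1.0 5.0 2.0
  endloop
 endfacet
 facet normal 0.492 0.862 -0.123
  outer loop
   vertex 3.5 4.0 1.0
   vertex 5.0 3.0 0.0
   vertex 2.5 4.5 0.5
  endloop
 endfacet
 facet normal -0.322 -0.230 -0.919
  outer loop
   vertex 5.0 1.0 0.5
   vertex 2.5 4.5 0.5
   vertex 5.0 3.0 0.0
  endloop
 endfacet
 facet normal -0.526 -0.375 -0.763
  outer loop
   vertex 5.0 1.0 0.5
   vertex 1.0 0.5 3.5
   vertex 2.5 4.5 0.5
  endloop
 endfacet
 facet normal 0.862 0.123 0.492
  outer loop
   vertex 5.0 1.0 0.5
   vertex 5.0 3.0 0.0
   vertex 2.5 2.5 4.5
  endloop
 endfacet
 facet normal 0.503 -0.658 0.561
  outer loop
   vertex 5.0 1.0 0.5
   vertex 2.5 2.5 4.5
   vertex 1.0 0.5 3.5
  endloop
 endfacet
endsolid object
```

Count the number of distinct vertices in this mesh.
7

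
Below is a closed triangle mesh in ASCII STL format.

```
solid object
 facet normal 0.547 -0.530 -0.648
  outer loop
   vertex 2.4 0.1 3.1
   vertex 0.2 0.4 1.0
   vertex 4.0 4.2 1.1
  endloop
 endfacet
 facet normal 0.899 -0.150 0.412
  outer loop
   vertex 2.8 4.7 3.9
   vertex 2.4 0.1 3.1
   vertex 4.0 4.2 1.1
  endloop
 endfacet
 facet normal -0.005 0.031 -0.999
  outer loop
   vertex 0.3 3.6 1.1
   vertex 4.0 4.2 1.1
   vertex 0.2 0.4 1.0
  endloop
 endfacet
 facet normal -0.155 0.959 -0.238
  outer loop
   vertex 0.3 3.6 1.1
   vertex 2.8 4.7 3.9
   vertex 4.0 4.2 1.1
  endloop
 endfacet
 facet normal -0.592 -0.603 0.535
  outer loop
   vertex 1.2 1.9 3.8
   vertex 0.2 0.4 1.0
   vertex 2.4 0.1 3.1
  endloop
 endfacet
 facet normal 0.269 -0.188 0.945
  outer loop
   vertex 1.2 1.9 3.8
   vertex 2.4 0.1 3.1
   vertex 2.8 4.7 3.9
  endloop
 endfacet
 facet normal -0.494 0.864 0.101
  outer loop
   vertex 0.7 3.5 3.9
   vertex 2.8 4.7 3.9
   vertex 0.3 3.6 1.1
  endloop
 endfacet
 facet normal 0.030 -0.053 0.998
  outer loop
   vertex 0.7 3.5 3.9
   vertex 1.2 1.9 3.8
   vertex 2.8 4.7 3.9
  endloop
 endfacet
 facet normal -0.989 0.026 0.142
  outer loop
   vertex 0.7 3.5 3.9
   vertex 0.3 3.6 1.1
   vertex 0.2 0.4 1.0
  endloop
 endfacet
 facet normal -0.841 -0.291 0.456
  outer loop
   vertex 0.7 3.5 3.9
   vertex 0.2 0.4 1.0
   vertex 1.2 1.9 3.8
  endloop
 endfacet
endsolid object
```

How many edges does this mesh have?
15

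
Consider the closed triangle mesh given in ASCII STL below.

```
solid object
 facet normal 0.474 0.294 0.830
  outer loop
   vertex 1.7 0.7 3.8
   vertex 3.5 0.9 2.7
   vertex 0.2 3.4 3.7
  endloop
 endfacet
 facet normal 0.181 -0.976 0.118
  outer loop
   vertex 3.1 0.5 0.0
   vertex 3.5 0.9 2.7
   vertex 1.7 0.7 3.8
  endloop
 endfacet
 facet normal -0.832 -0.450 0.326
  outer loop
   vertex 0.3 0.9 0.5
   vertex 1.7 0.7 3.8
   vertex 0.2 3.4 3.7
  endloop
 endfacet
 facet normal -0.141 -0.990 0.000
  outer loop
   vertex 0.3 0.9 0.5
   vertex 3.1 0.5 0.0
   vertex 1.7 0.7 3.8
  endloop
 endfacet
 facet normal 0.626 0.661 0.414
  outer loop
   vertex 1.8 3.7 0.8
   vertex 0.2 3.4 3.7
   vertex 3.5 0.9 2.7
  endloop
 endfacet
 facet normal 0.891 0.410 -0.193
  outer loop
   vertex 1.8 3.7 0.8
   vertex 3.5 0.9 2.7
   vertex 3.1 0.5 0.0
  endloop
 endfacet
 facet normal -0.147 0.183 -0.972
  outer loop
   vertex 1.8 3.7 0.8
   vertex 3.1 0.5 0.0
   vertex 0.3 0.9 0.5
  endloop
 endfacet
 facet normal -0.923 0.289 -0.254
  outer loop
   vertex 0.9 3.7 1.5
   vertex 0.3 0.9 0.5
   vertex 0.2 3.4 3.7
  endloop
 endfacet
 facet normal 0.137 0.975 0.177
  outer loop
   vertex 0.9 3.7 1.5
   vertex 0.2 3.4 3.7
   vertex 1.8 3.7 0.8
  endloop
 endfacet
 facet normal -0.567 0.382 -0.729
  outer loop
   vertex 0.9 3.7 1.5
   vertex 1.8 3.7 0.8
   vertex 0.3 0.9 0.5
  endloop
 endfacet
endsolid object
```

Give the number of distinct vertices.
7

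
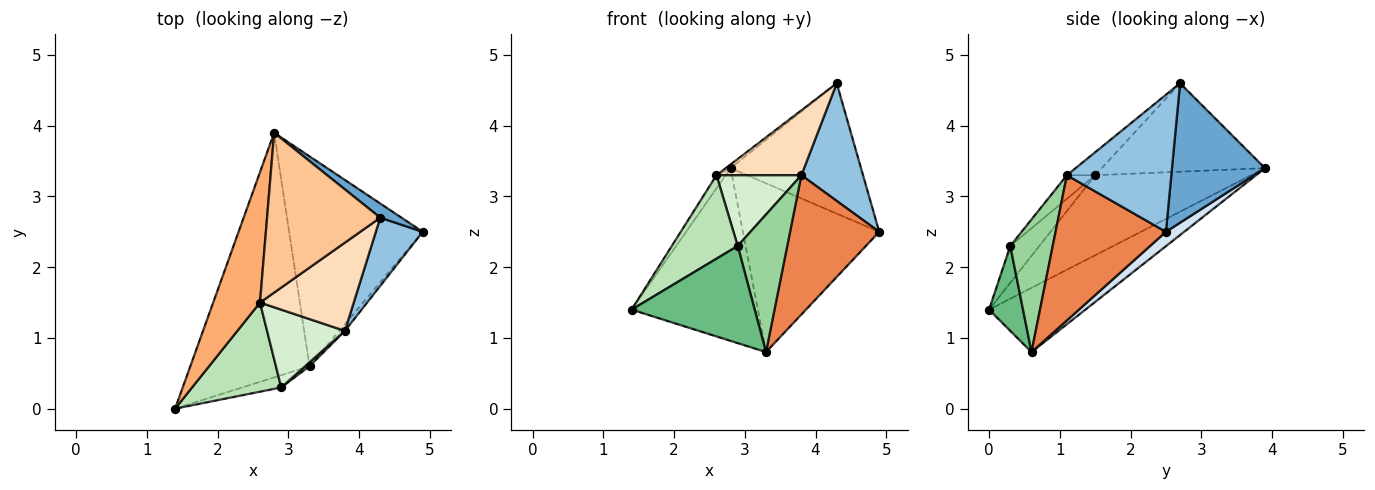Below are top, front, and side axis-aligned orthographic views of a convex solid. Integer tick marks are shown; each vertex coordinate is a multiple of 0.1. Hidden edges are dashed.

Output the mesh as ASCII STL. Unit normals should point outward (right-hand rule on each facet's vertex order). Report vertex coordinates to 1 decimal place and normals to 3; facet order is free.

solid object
 facet normal 0.578 0.811 0.088
  outer loop
   vertex 4.3 2.7 4.6
   vertex 4.9 2.5 2.5
   vertex 2.8 3.9 3.4
  endloop
 endfacet
 facet normal 0.826 -0.488 0.282
  outer loop
   vertex 3.8 1.1 3.3
   vertex 4.9 2.5 2.5
   vertex 4.3 2.7 4.6
  endloop
 endfacet
 facet normal -0.403 0.528 -0.748
  outer loop
   vertex 3.3 0.6 0.8
   vertex 1.4 0.0 1.4
   vertex 2.8 3.9 3.4
  endloop
 endfacet
 facet normal 0.084 0.624 -0.777
  outer loop
   vertex 3.3 0.6 0.8
   vertex 2.8 3.9 3.4
   vertex 4.9 2.5 2.5
  endloop
 endfacet
 facet normal 0.778 -0.628 -0.030
  outer loop
   vertex 3.3 0.6 0.8
   vertex 4.9 2.5 2.5
   vertex 3.8 1.1 3.3
  endloop
 endfacet
 facet normal -0.862 0.051 0.504
  outer loop
   vertex 2.6 1.5 3.3
   vertex 2.8 3.9 3.4
   vertex 1.4 0.0 1.4
  endloop
 endfacet
 facet normal -0.616 0.018 0.788
  outer loop
   vertex 2.6 1.5 3.3
   vertex 4.3 2.7 4.6
   vertex 2.8 3.9 3.4
  endloop
 endfacet
 facet normal -0.194 -0.581 0.790
  outer loop
   vertex 2.6 1.5 3.3
   vertex 3.8 1.1 3.3
   vertex 4.3 2.7 4.6
  endloop
 endfacet
 facet normal 0.264 -0.957 -0.121
  outer loop
   vertex 2.9 0.3 2.3
   vertex 1.4 0.0 1.4
   vertex 3.3 0.6 0.8
  endloop
 endfacet
 facet normal 0.651 -0.759 0.022
  outer loop
   vertex 2.9 0.3 2.3
   vertex 3.3 0.6 0.8
   vertex 3.8 1.1 3.3
  endloop
 endfacet
 facet normal -0.288 -0.655 0.699
  outer loop
   vertex 2.9 0.3 2.3
   vertex 2.6 1.5 3.3
   vertex 1.4 0.0 1.4
  endloop
 endfacet
 facet normal -0.219 -0.656 0.722
  outer loop
   vertex 2.9 0.3 2.3
   vertex 3.8 1.1 3.3
   vertex 2.6 1.5 3.3
  endloop
 endfacet
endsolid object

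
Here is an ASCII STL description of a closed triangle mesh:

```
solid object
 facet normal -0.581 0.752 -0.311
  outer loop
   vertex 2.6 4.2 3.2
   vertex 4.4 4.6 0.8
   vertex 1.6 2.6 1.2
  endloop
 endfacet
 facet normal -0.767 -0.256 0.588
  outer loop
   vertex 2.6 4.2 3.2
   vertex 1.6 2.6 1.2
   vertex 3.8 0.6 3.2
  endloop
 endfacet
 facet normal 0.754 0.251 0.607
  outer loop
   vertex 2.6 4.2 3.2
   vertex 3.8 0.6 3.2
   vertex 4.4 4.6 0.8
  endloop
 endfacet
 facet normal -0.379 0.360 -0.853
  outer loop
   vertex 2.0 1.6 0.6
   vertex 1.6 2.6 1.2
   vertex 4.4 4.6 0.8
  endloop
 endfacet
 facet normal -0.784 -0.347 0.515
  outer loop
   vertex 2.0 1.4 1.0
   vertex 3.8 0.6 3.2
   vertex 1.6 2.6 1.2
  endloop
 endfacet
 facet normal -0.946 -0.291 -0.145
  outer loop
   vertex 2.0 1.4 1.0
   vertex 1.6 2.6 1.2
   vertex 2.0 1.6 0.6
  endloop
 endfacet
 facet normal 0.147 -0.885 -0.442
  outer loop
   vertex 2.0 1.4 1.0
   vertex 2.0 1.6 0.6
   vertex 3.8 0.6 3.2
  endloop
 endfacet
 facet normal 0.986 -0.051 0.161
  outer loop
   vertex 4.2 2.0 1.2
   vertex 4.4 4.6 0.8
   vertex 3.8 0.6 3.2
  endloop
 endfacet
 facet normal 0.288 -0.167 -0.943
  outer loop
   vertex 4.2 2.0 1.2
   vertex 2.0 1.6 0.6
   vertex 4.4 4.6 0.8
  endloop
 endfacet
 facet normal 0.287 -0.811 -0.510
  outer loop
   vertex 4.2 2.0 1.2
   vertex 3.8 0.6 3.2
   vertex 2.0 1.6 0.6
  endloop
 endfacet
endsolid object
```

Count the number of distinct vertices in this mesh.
7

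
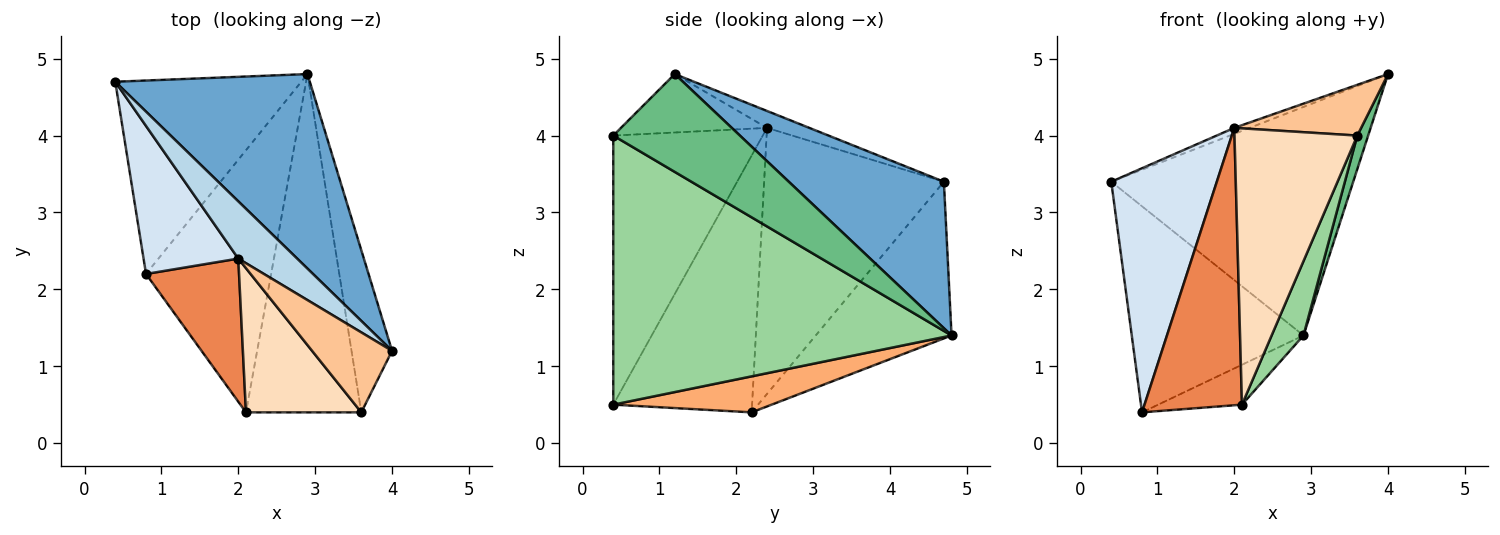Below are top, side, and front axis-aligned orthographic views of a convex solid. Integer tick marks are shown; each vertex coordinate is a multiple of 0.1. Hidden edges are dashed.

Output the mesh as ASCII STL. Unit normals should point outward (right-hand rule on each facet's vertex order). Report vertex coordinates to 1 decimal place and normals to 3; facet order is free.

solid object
 facet normal 0.439 0.684 0.583
  outer loop
   vertex 2.9 4.8 1.4
   vertex 0.4 4.7 3.4
   vertex 4.0 1.2 4.8
  endloop
 endfacet
 facet normal -0.500 0.632 -0.593
  outer loop
   vertex 0.8 2.2 0.4
   vertex 0.4 4.7 3.4
   vertex 2.9 4.8 1.4
  endloop
 endfacet
 facet normal -0.275 0.100 0.956
  outer loop
   vertex 2.0 2.4 4.1
   vertex 4.0 1.2 4.8
   vertex 0.4 4.7 3.4
  endloop
 endfacet
 facet normal -0.824 -0.484 0.294
  outer loop
   vertex 2.0 2.4 4.1
   vertex 0.4 4.7 3.4
   vertex 0.8 2.2 0.4
  endloop
 endfacet
 facet normal -0.785 -0.551 0.284
  outer loop
   vertex 2.1 0.4 0.5
   vertex 2.0 2.4 4.1
   vertex 0.8 2.2 0.4
  endloop
 endfacet
 facet normal 0.274 0.145 -0.951
  outer loop
   vertex 2.1 0.4 0.5
   vertex 0.8 2.2 0.4
   vertex 2.9 4.8 1.4
  endloop
 endfacet
 facet normal -0.525 -0.456 0.719
  outer loop
   vertex 3.6 0.4 4.0
   vertex 4.0 1.2 4.8
   vertex 2.0 2.4 4.1
  endloop
 endfacet
 facet normal -0.734 -0.603 0.314
  outer loop
   vertex 3.6 0.4 4.0
   vertex 2.0 2.4 4.1
   vertex 2.1 0.4 0.5
  endloop
 endfacet
 facet normal 0.921 -0.079 -0.382
  outer loop
   vertex 3.6 0.4 4.0
   vertex 2.9 4.8 1.4
   vertex 4.0 1.2 4.8
  endloop
 endfacet
 facet normal 0.916 -0.086 -0.392
  outer loop
   vertex 3.6 0.4 4.0
   vertex 2.1 0.4 0.5
   vertex 2.9 4.8 1.4
  endloop
 endfacet
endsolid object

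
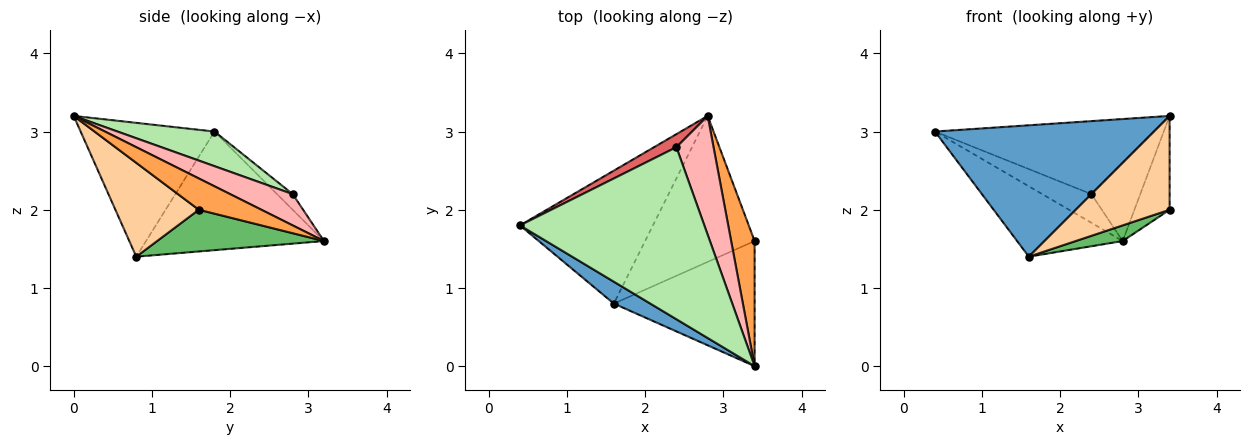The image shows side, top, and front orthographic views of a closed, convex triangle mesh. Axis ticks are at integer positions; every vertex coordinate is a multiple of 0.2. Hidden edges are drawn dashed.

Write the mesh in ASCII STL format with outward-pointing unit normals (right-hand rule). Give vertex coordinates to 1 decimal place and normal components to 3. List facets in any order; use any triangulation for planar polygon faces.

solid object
 facet normal -0.516 -0.845 0.141
  outer loop
   vertex 1.6 0.8 1.4
   vertex 3.4 0.0 3.2
   vertex 0.4 1.8 3.0
  endloop
 endfacet
 facet normal -0.619 0.367 -0.694
  outer loop
   vertex 1.6 0.8 1.4
   vertex 0.4 1.8 3.0
   vertex 2.8 3.2 1.6
  endloop
 endfacet
 facet normal 0.730 0.410 0.547
  outer loop
   vertex 3.4 1.6 2.0
   vertex 2.8 3.2 1.6
   vertex 3.4 0.0 3.2
  endloop
 endfacet
 facet normal 0.471 -0.529 -0.706
  outer loop
   vertex 3.4 1.6 2.0
   vertex 3.4 0.0 3.2
   vertex 1.6 0.8 1.4
  endloop
 endfacet
 facet normal 0.354 -0.100 -0.930
  outer loop
   vertex 3.4 1.6 2.0
   vertex 1.6 0.8 1.4
   vertex 2.8 3.2 1.6
  endloop
 endfacet
 facet normal 0.170 0.385 0.907
  outer loop
   vertex 2.4 2.8 2.2
   vertex 0.4 1.8 3.0
   vertex 3.4 0.0 3.2
  endloop
 endfacet
 facet normal -0.278 0.874 0.397
  outer loop
   vertex 2.4 2.8 2.2
   vertex 2.8 3.2 1.6
   vertex 0.4 1.8 3.0
  endloop
 endfacet
 facet normal 0.575 0.450 0.683
  outer loop
   vertex 2.4 2.8 2.2
   vertex 3.4 0.0 3.2
   vertex 2.8 3.2 1.6
  endloop
 endfacet
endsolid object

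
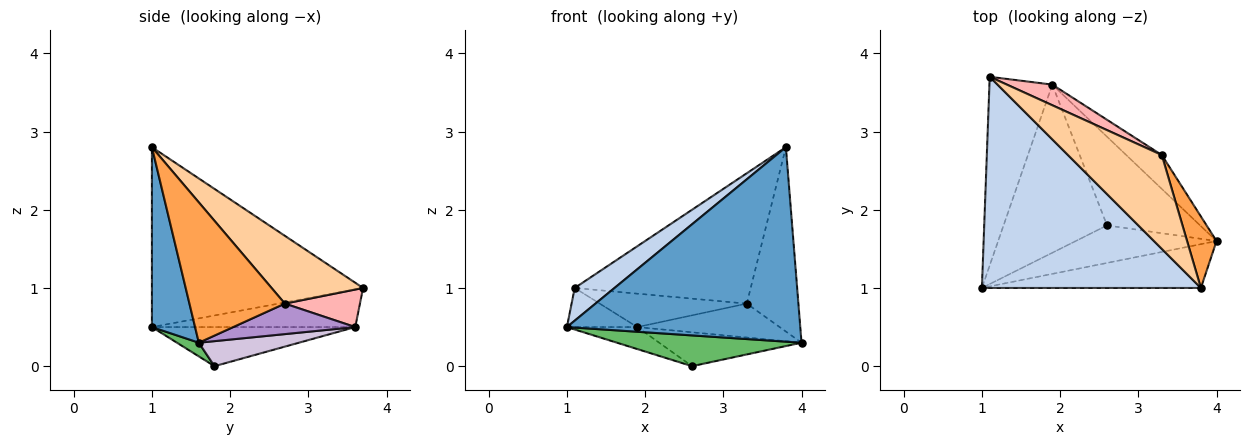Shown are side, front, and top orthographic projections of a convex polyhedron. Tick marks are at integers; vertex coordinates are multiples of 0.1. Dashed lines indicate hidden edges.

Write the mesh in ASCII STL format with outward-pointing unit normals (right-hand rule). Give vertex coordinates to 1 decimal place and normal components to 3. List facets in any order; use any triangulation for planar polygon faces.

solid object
 facet normal 0.178 -0.960 -0.216
  outer loop
   vertex 3.8 1.0 2.8
   vertex 1.0 1.0 0.5
   vertex 4.0 1.6 0.3
  endloop
 endfacet
 facet normal -0.630 -0.119 0.767
  outer loop
   vertex 3.8 1.0 2.8
   vertex 1.1 3.7 1.0
   vertex 1.0 1.0 0.5
  endloop
 endfacet
 facet normal 0.865 0.468 0.181
  outer loop
   vertex 3.3 2.7 0.8
   vertex 3.8 1.0 2.8
   vertex 4.0 1.6 0.3
  endloop
 endfacet
 facet normal 0.389 0.748 0.538
  outer loop
   vertex 3.3 2.7 0.8
   vertex 1.1 3.7 1.0
   vertex 3.8 1.0 2.8
  endloop
 endfacet
 facet normal 0.075 -0.632 -0.771
  outer loop
   vertex 2.6 1.8 0.0
   vertex 4.0 1.6 0.3
   vertex 1.0 1.0 0.5
  endloop
 endfacet
 facet normal -0.506 0.175 -0.845
  outer loop
   vertex 1.9 3.6 0.5
   vertex 1.0 1.0 0.5
   vertex 1.1 3.7 1.0
  endloop
 endfacet
 facet normal -0.351 0.121 -0.929
  outer loop
   vertex 1.9 3.6 0.5
   vertex 2.6 1.8 0.0
   vertex 1.0 1.0 0.5
  endloop
 endfacet
 facet normal 0.399 0.781 0.482
  outer loop
   vertex 1.9 3.6 0.5
   vertex 1.1 3.7 1.0
   vertex 3.3 2.7 0.8
  endloop
 endfacet
 facet normal 0.518 0.605 -0.605
  outer loop
   vertex 1.9 3.6 0.5
   vertex 3.3 2.7 0.8
   vertex 4.0 1.6 0.3
  endloop
 endfacet
 facet normal 0.244 0.346 -0.906
  outer loop
   vertex 1.9 3.6 0.5
   vertex 4.0 1.6 0.3
   vertex 2.6 1.8 0.0
  endloop
 endfacet
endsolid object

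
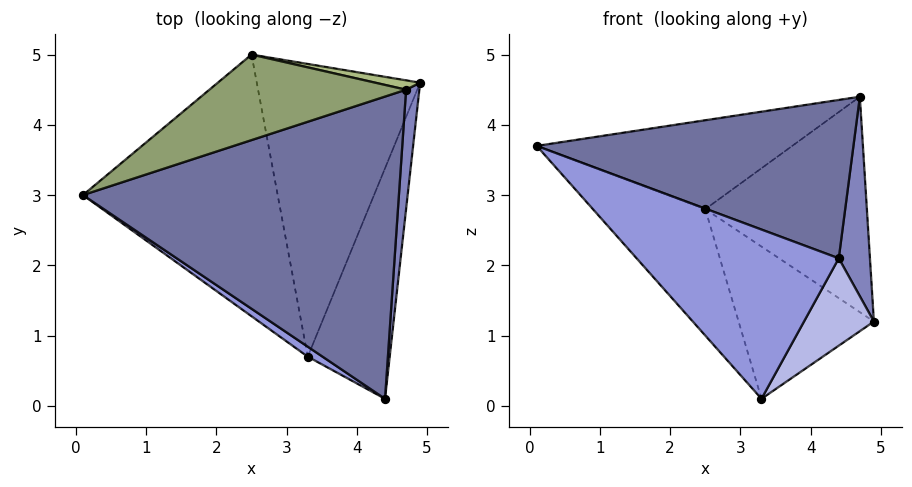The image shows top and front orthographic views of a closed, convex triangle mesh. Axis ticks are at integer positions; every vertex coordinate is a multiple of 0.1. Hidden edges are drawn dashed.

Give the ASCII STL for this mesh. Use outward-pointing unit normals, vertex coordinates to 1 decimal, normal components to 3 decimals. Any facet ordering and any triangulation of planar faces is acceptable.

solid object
 facet normal 0.017 -0.464 0.886
  outer loop
   vertex 4.7 4.5 4.4
   vertex 0.1 3.0 3.7
   vertex 4.4 0.1 2.1
  endloop
 endfacet
 facet normal 0.993 -0.099 0.059
  outer loop
   vertex 4.7 4.5 4.4
   vertex 4.4 0.1 2.1
   vertex 4.9 4.6 1.2
  endloop
 endfacet
 facet normal -0.546 -0.836 0.049
  outer loop
   vertex 3.3 0.7 0.1
   vertex 4.4 0.1 2.1
   vertex 0.1 3.0 3.7
  endloop
 endfacet
 facet normal 0.833 -0.196 -0.517
  outer loop
   vertex 3.3 0.7 0.1
   vertex 4.9 4.6 1.2
   vertex 4.4 0.1 2.1
  endloop
 endfacet
 facet normal -0.322 0.682 0.656
  outer loop
   vertex 2.5 5.0 2.8
   vertex 0.1 3.0 3.7
   vertex 4.7 4.5 4.4
  endloop
 endfacet
 facet normal 0.192 0.981 0.043
  outer loop
   vertex 2.5 5.0 2.8
   vertex 4.7 4.5 4.4
   vertex 4.9 4.6 1.2
  endloop
 endfacet
 facet normal -0.574 0.356 -0.738
  outer loop
   vertex 2.5 5.0 2.8
   vertex 3.3 0.7 0.1
   vertex 0.1 3.0 3.7
  endloop
 endfacet
 facet normal -0.458 0.410 -0.789
  outer loop
   vertex 2.5 5.0 2.8
   vertex 4.9 4.6 1.2
   vertex 3.3 0.7 0.1
  endloop
 endfacet
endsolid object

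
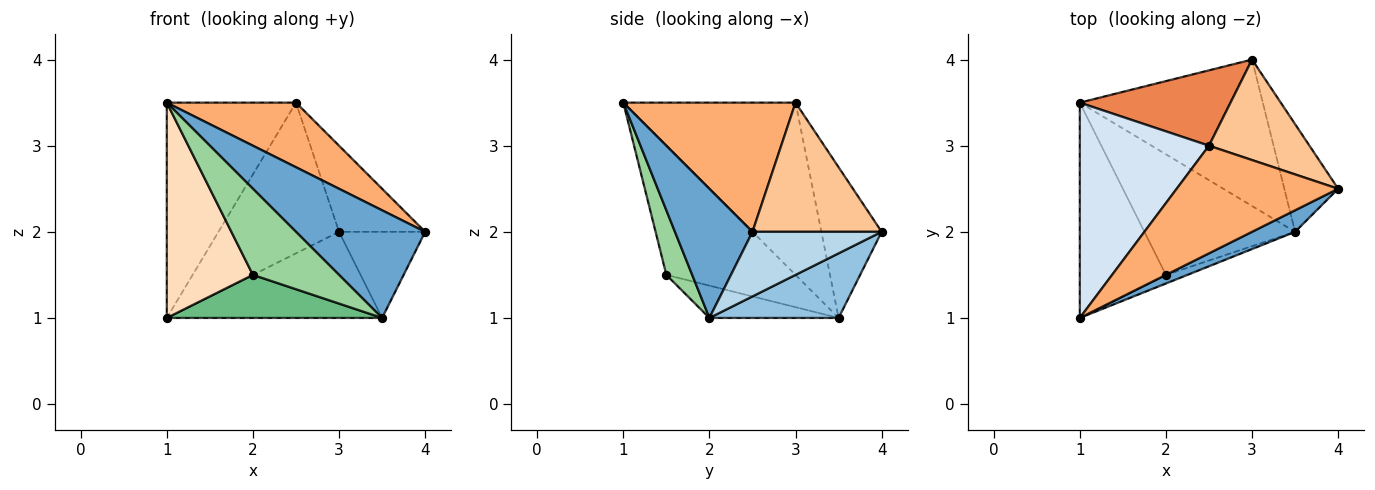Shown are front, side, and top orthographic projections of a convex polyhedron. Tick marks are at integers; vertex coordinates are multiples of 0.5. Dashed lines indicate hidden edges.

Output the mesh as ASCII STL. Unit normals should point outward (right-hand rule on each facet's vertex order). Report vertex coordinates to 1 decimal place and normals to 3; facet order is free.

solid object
 facet normal 0.507 -0.845 0.169
  outer loop
   vertex 3.5 2.0 1.0
   vertex 4.0 2.5 2.0
   vertex 1.0 1.0 3.5
  endloop
 endfacet
 facet normal 0.291 0.485 -0.825
  outer loop
   vertex 3.5 2.0 1.0
   vertex 1.0 3.5 1.0
   vertex 3.0 4.0 2.0
  endloop
 endfacet
 facet normal 0.684 0.456 -0.570
  outer loop
   vertex 3.5 2.0 1.0
   vertex 3.0 4.0 2.0
   vertex 4.0 2.5 2.0
  endloop
 endfacet
 facet normal -0.686 0.514 0.514
  outer loop
   vertex 2.5 3.0 3.5
   vertex 1.0 3.5 1.0
   vertex 1.0 1.0 3.5
  endloop
 endfacet
 facet normal -0.408 0.816 0.408
  outer loop
   vertex 2.5 3.0 3.5
   vertex 3.0 4.0 2.0
   vertex 1.0 3.5 1.0
  endloop
 endfacet
 facet normal 0.566 -0.424 0.707
  outer loop
   vertex 2.5 3.0 3.5
   vertex 1.0 1.0 3.5
   vertex 4.0 2.5 2.0
  endloop
 endfacet
 facet normal 0.699 0.466 0.543
  outer loop
   vertex 2.5 3.0 3.5
   vertex 4.0 2.5 2.0
   vertex 3.0 4.0 2.0
  endloop
 endfacet
 facet normal -0.728 -0.485 -0.485
  outer loop
   vertex 2.0 1.5 1.5
   vertex 1.0 1.0 3.5
   vertex 1.0 3.5 1.0
  endloop
 endfacet
 facet normal -0.198 -0.330 -0.923
  outer loop
   vertex 2.0 1.5 1.5
   vertex 1.0 3.5 1.0
   vertex 3.5 2.0 1.0
  endloop
 endfacet
 facet normal 0.286 -0.953 -0.095
  outer loop
   vertex 2.0 1.5 1.5
   vertex 3.5 2.0 1.0
   vertex 1.0 1.0 3.5
  endloop
 endfacet
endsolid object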